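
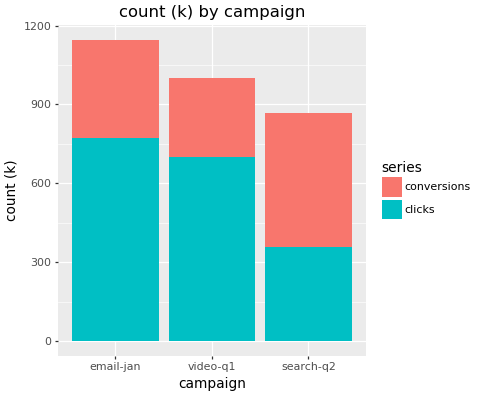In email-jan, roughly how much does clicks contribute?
clicks top ≈ 800, bottom ≈ 0; segment ≈ 800.

≈ 800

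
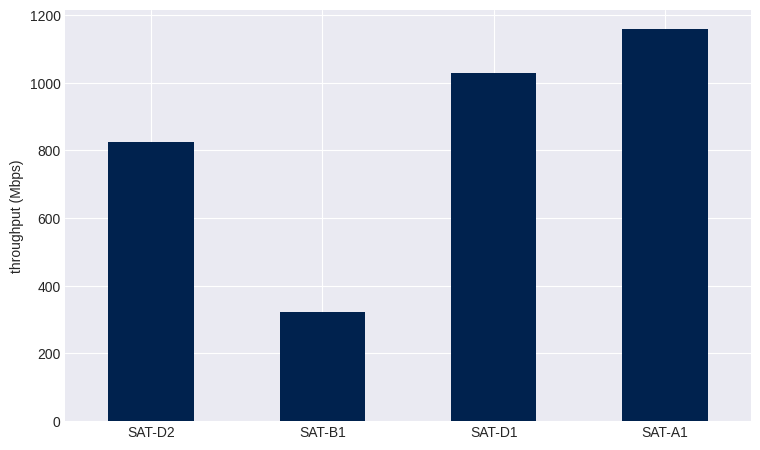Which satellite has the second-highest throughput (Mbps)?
SAT-D1

Top 3: SAT-A1 ≈ 1200, SAT-D1 ≈ 1000, SAT-D2 ≈ 800.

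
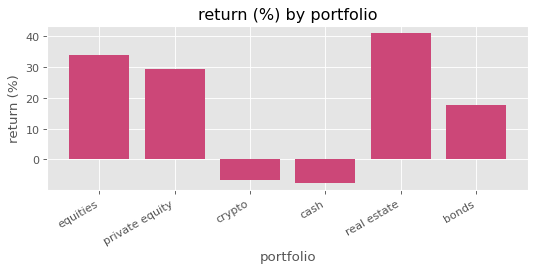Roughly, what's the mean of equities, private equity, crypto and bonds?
≈ 20

(35 + 30 + -5 + 20) / 4 ≈ 20.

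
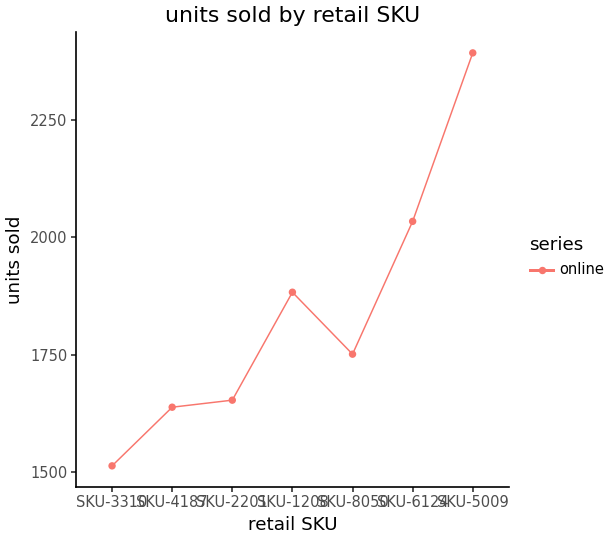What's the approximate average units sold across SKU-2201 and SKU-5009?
≈ 2050

(1700 + 2400) / 2 ≈ 2050.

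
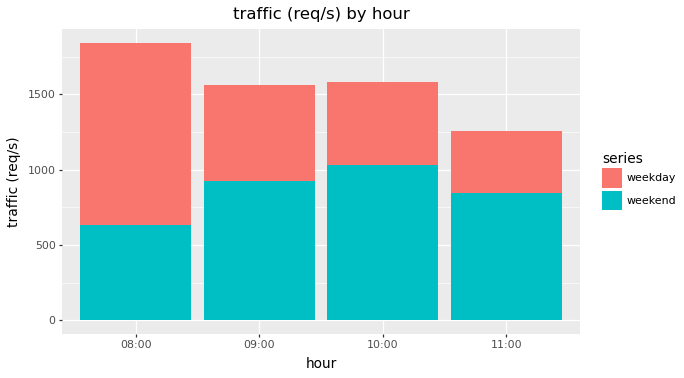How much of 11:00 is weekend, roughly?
weekend top ≈ 800, bottom ≈ 0; segment ≈ 800.

≈ 800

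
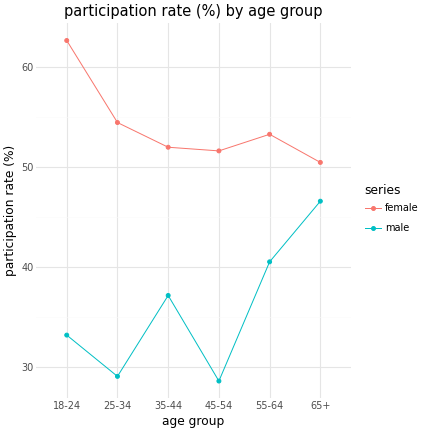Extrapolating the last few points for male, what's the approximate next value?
≈ 52.5

Last three: 30, 40, 45 → slope ≈ 7.5/step → next ≈ 52.5.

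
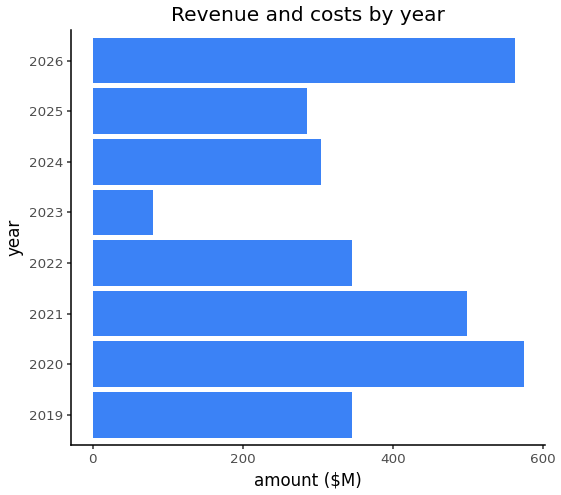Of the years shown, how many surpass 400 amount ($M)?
3

Above 400: 2020, 2021, 2026.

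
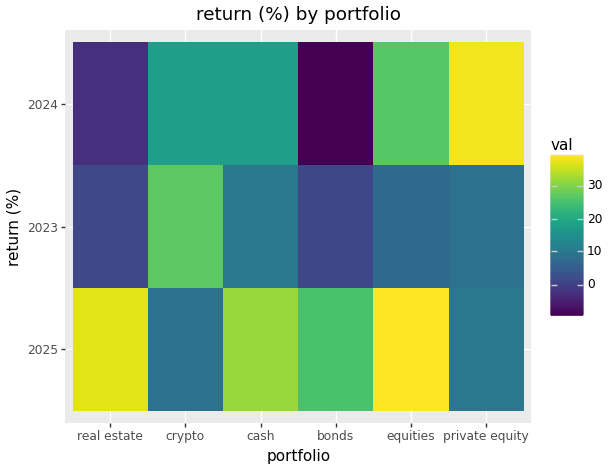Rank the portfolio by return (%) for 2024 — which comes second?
equities

Top 3 for 2024: private equity ≈ 40, equities ≈ 25, cash ≈ 20.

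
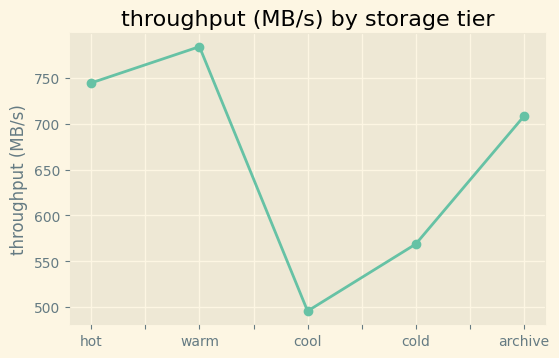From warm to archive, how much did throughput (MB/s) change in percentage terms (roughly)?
warm ≈ 775, archive ≈ 700; (700 − 775) / 775 ≈ -9.7%.

≈ -9.7%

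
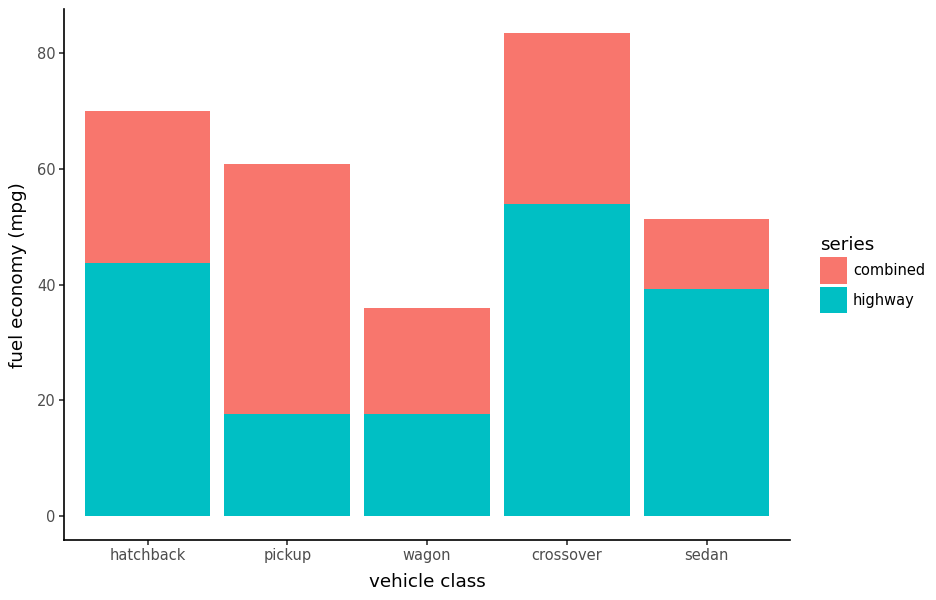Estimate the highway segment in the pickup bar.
highway top ≈ 20, bottom ≈ 0; segment ≈ 20.

≈ 20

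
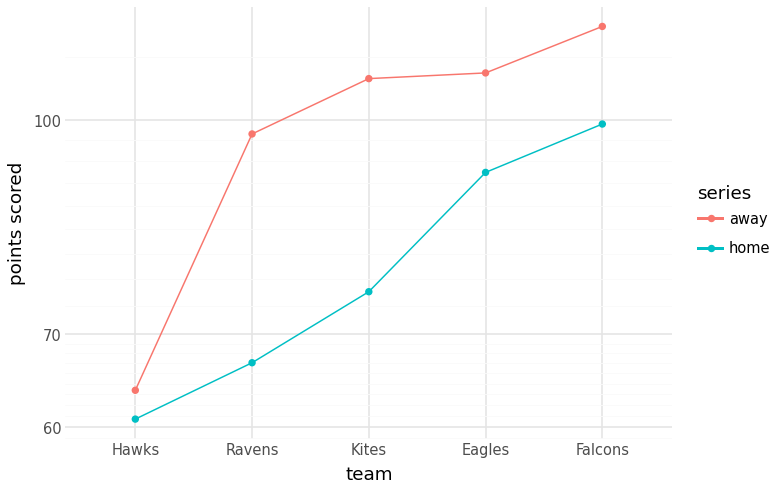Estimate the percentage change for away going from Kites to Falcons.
≈ +9.5%

Kites ≈ 105, Falcons ≈ 115; (115 − 105) / 105 ≈ +9.5%.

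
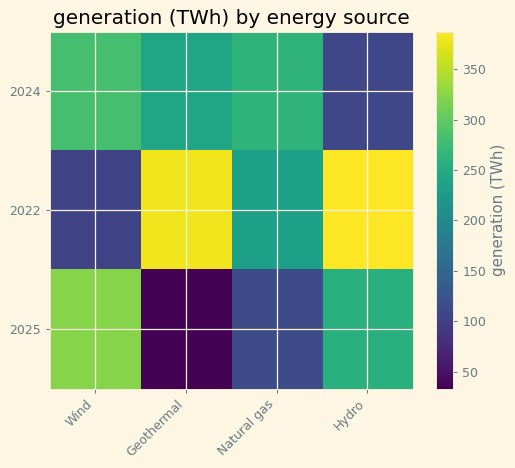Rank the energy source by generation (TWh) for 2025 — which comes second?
Hydro

Top 3 for 2025: Wind ≈ 300, Hydro ≈ 250, Natural gas ≈ 100.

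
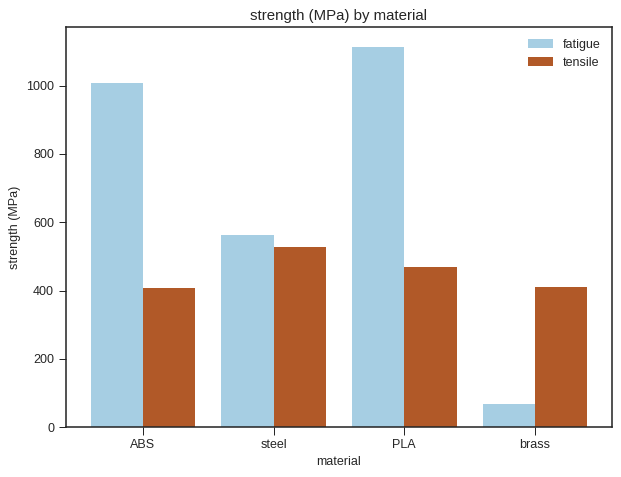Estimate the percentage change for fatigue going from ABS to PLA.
ABS ≈ 1000, PLA ≈ 1100; (1100 − 1000) / 1000 ≈ +10%.

≈ +10%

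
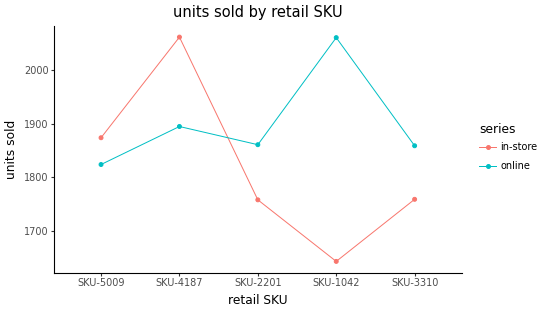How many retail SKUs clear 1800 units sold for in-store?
Above 1800: SKU-5009, SKU-4187.

2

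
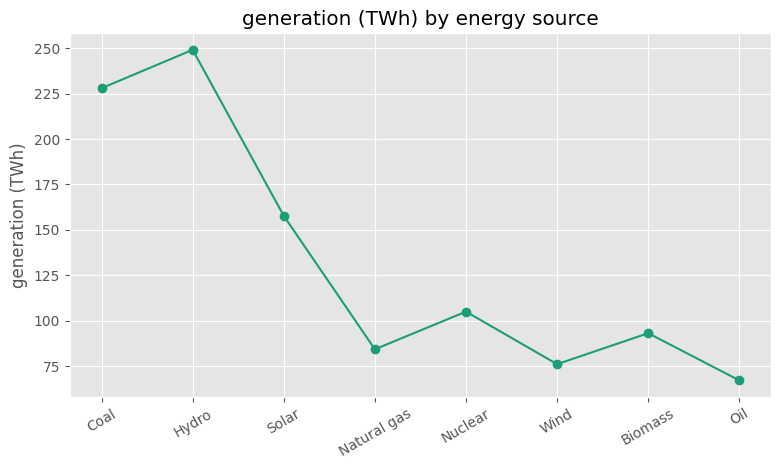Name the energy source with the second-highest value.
Coal

Top 3: Hydro ≈ 240, Coal ≈ 220, Solar ≈ 160.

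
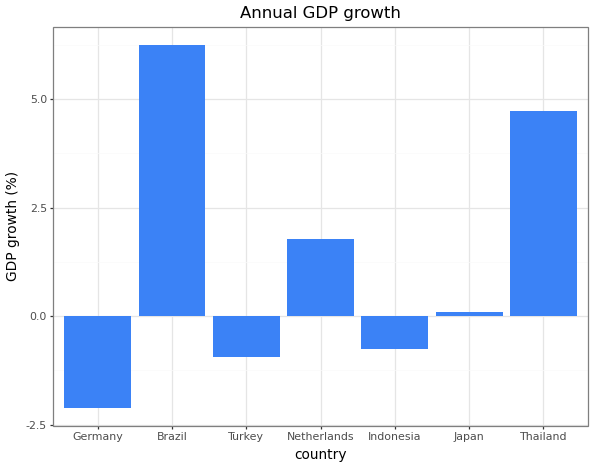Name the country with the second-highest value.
Top 3: Brazil ≈ 6, Thailand ≈ 5, Netherlands ≈ 2.

Thailand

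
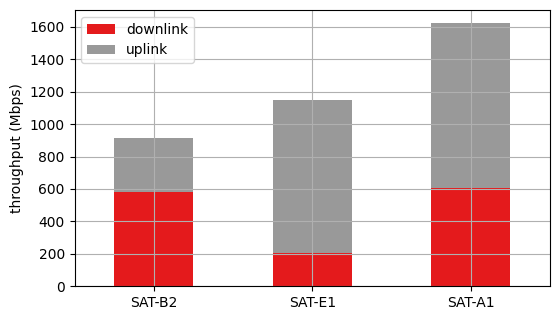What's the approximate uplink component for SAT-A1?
uplink top ≈ 1600, bottom ≈ 600; segment ≈ 1000.

≈ 1000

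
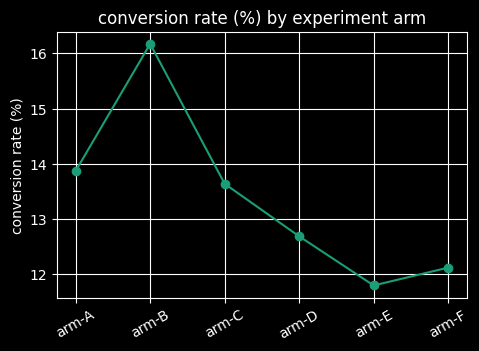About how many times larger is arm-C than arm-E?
≈ 1.12×

arm-C ≈ 13.5, arm-E ≈ 12.0; 13.5/12.0 ≈ 1.12.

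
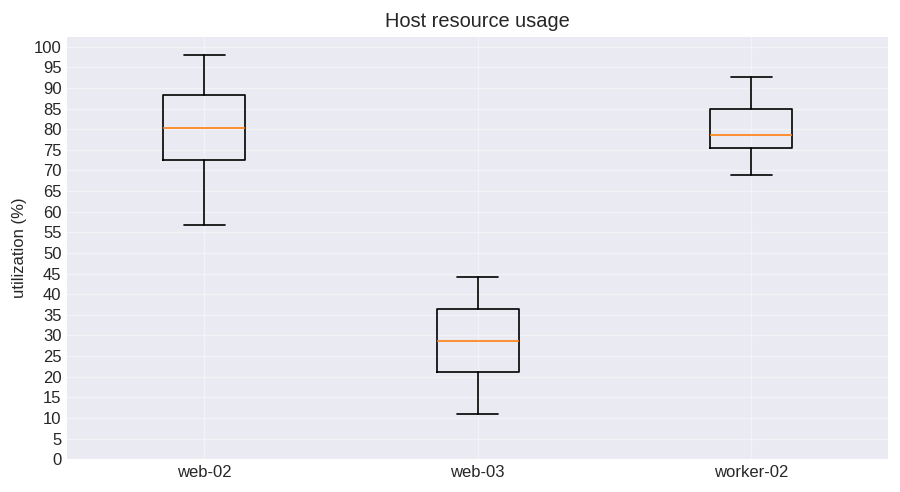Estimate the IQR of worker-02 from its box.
≈ 10

Q3 ≈ 85, Q1 ≈ 75; IQR ≈ 10.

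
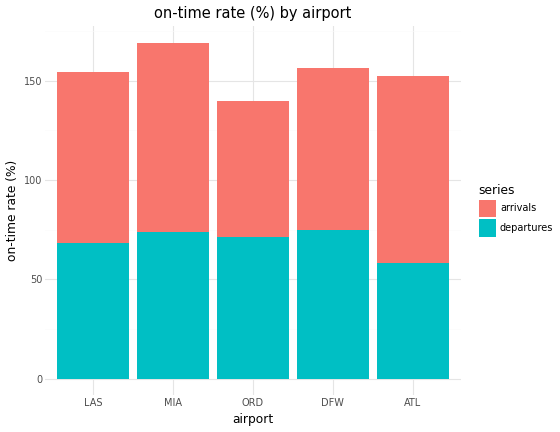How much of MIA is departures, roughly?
≈ 80

departures top ≈ 80, bottom ≈ 0; segment ≈ 80.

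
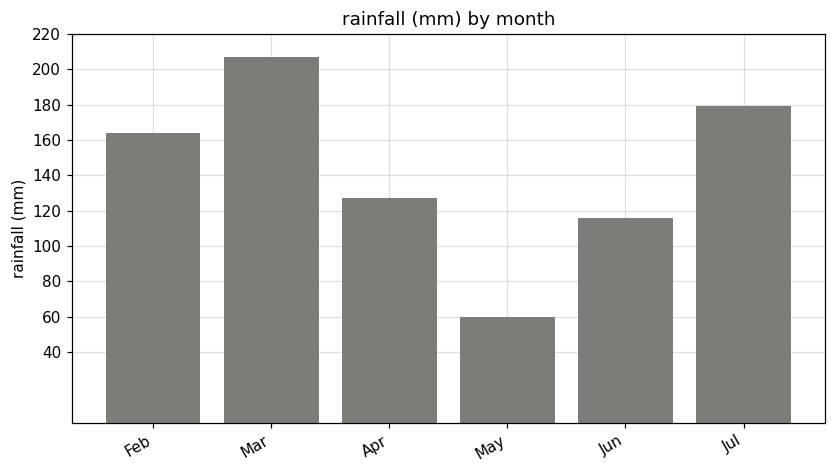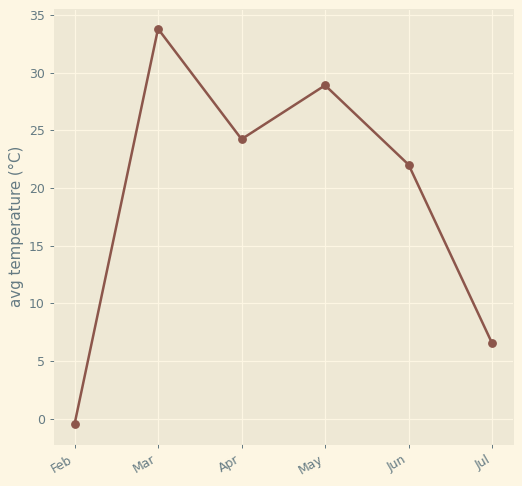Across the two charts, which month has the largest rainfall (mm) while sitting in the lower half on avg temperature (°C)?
Chart 2 median avg temperature (°C) ≈ 25; below-median months: Feb, Jun, Jul. Among those, Jul has the highest rainfall (mm) (≈ 180).

Jul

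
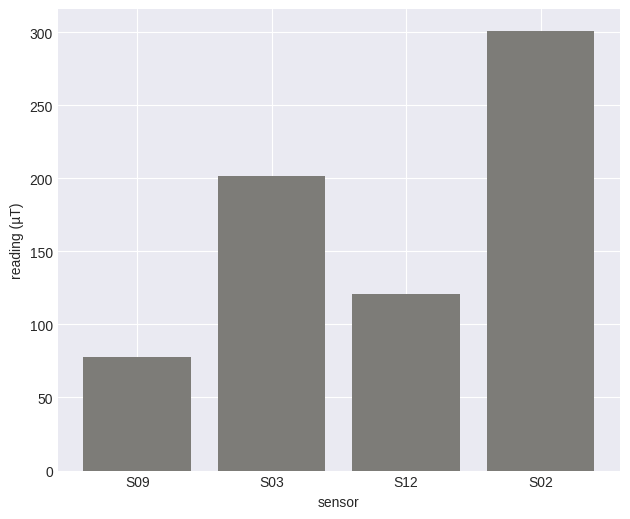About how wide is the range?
≈ 200

Max S02 ≈ 300, min S09 ≈ 100; range ≈ 200.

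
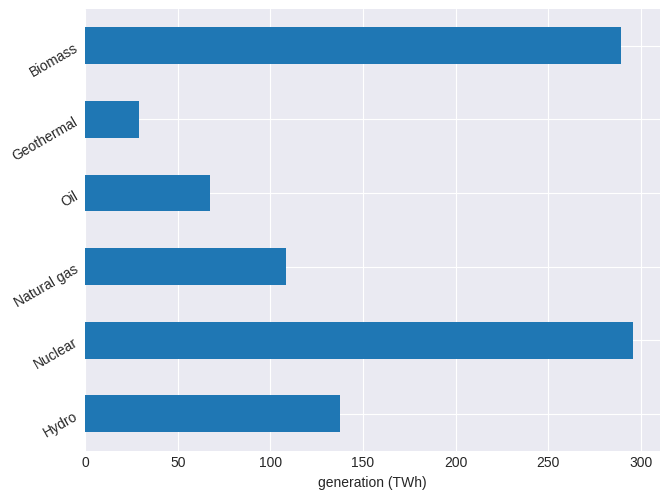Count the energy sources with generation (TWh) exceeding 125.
3

Above 125: Hydro, Nuclear, Biomass.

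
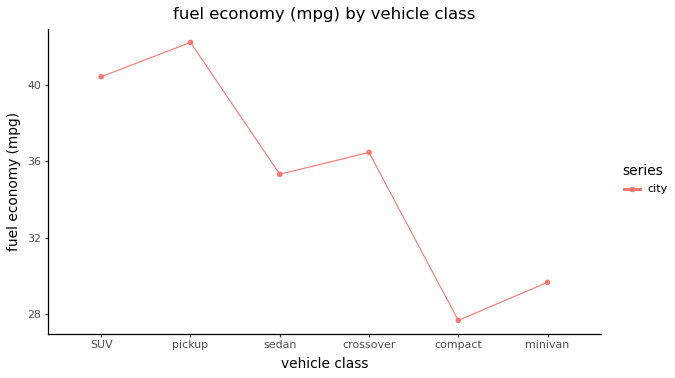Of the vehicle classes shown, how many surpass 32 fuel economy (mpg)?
4

Above 32: SUV, pickup, sedan, crossover.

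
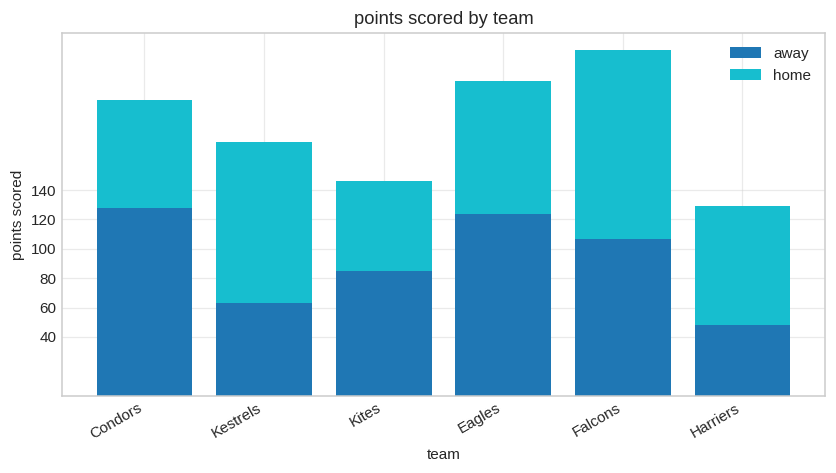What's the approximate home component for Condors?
home top ≈ 200, bottom ≈ 120; segment ≈ 80.

≈ 80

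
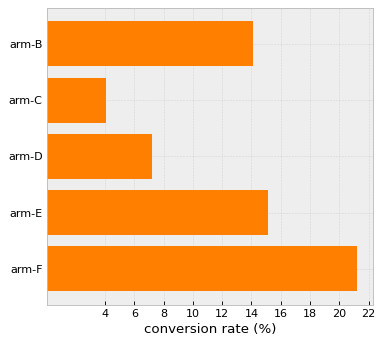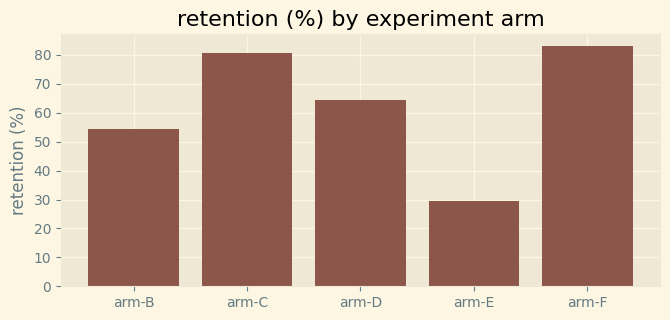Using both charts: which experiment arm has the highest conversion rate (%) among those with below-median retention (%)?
arm-E

Chart 2 median retention (%) ≈ 60; below-median experiment arms: arm-B, arm-E. Among those, arm-E has the highest conversion rate (%) (≈ 16).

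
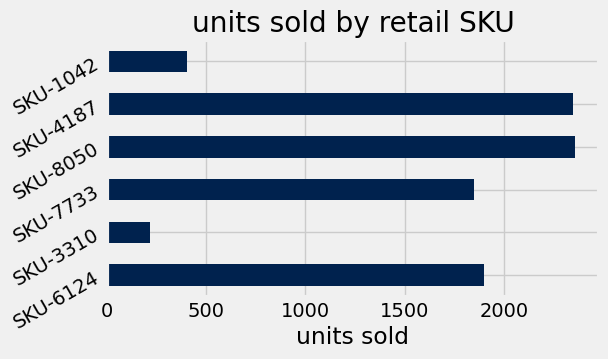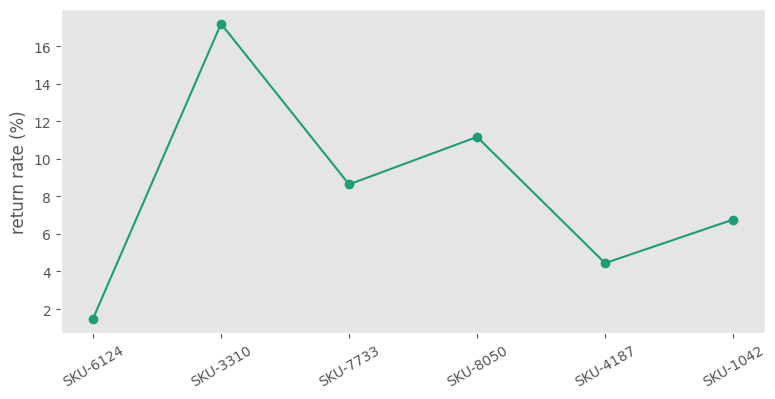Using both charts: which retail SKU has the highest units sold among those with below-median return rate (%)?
SKU-4187

Chart 2 median return rate (%) ≈ 8; below-median retail SKUs: SKU-6124, SKU-4187, SKU-1042. Among those, SKU-4187 has the highest units sold (≈ 2500).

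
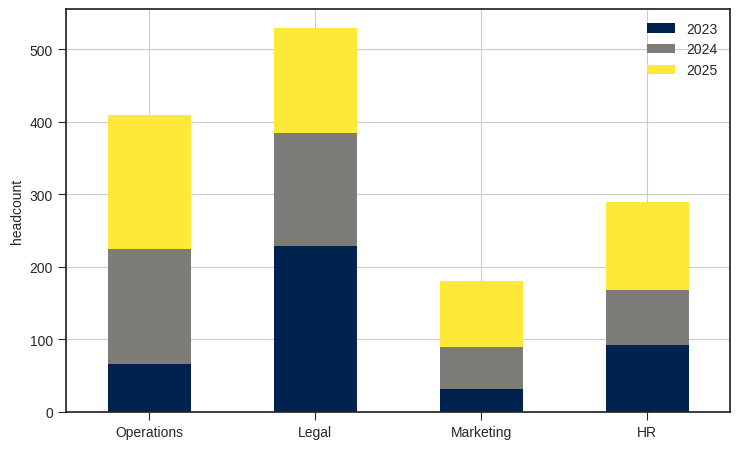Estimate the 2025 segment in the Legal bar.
2025 top ≈ 550, bottom ≈ 400; segment ≈ 150.

≈ 150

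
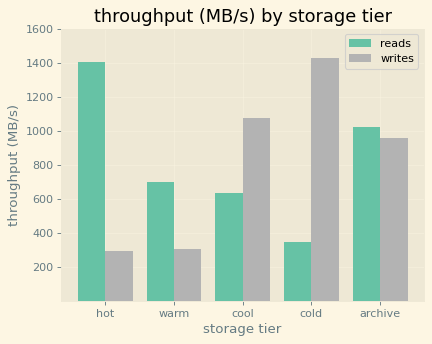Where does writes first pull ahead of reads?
cool

warm: writes ≈ 400 vs reads ≈ 600 (not yet); cool: writes ≈ 1000 vs reads ≈ 600 (first crossover).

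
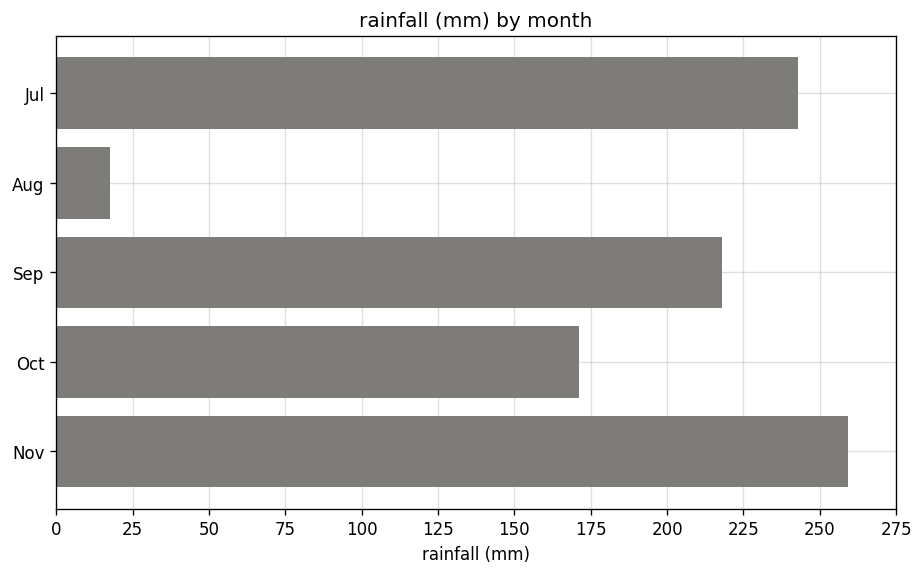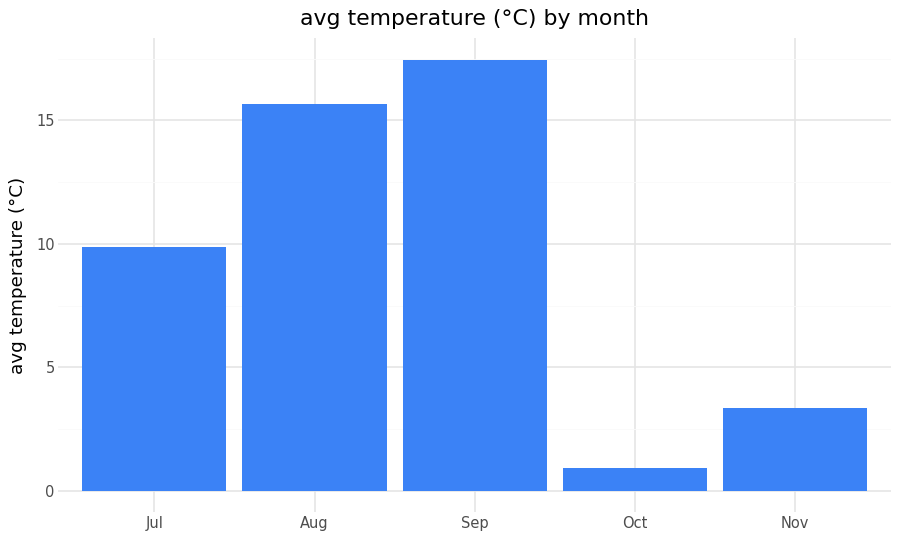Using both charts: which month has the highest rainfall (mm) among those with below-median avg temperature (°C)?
Nov

Chart 2 median avg temperature (°C) ≈ 10; below-median months: Oct, Nov. Among those, Nov has the highest rainfall (mm) (≈ 250).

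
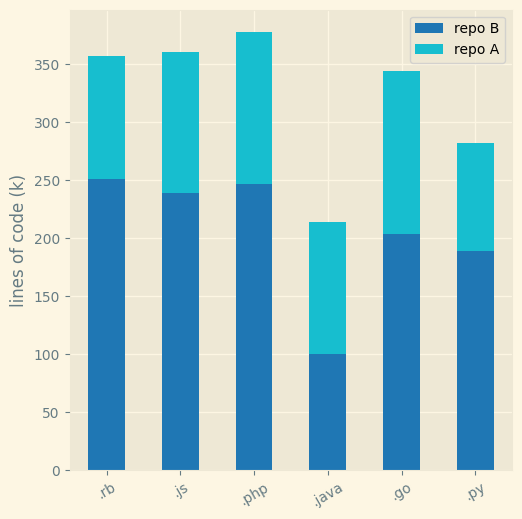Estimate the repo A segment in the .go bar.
repo A top ≈ 350, bottom ≈ 200; segment ≈ 150.

≈ 150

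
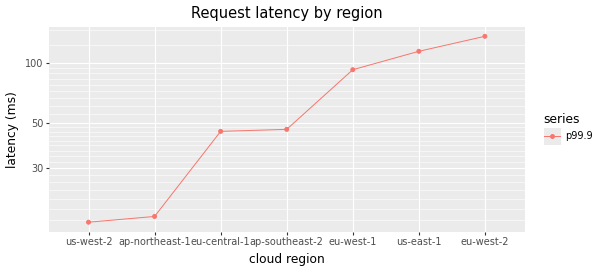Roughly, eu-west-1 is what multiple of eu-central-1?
eu-west-1 ≈ 90, eu-central-1 ≈ 50; 90/50 ≈ 1.8.

≈ 1.8×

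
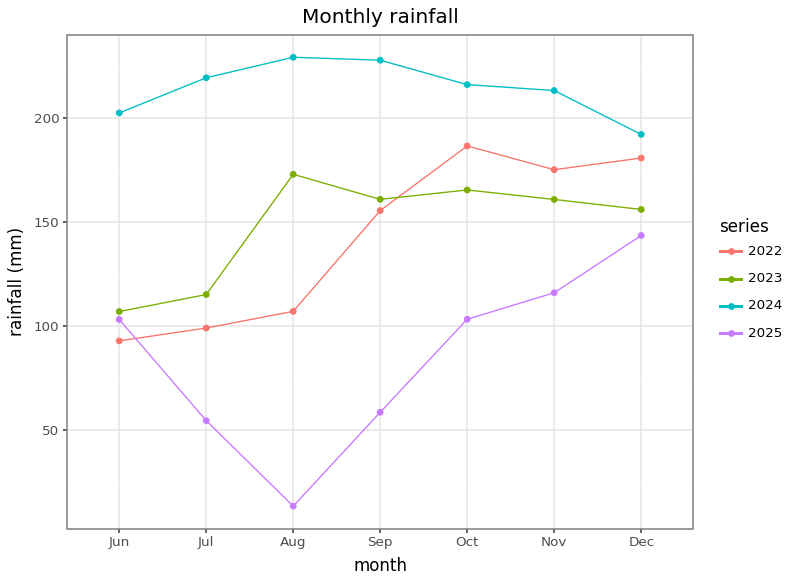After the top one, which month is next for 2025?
Top 3 for 2025: Dec ≈ 140, Nov ≈ 120, Oct ≈ 100.

Nov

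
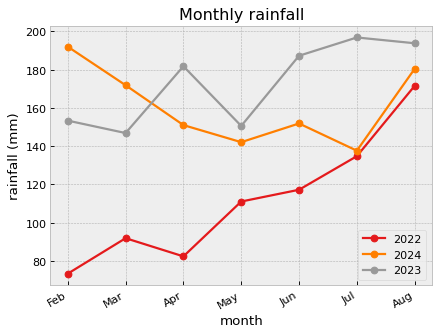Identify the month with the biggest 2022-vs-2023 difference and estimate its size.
Apr, ≈ 100 mm

Apr: 2022 ≈ 80, 2023 ≈ 180 → gap ≈ 100. Next-largest (Feb) is only ≈ 80.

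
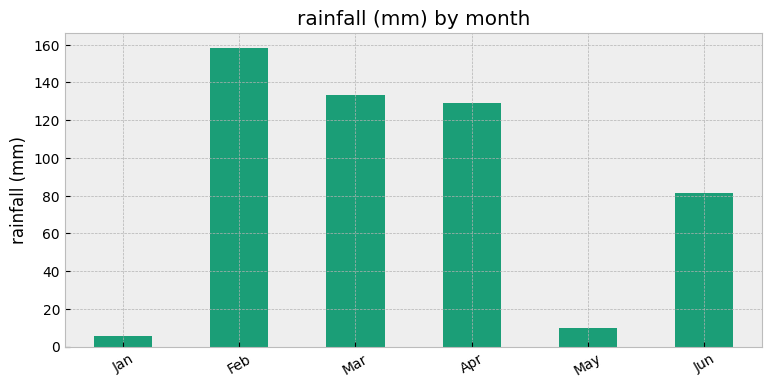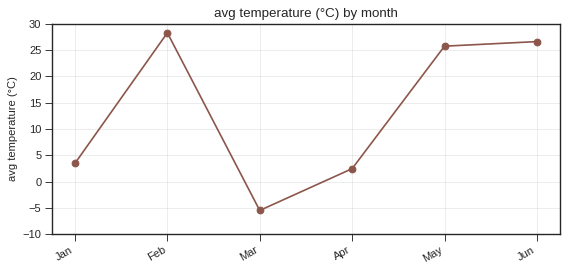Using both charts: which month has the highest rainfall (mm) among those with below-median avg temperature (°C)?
Mar

Chart 2 median avg temperature (°C) ≈ 15; below-median months: Jan, Mar, Apr. Among those, Mar has the highest rainfall (mm) (≈ 140).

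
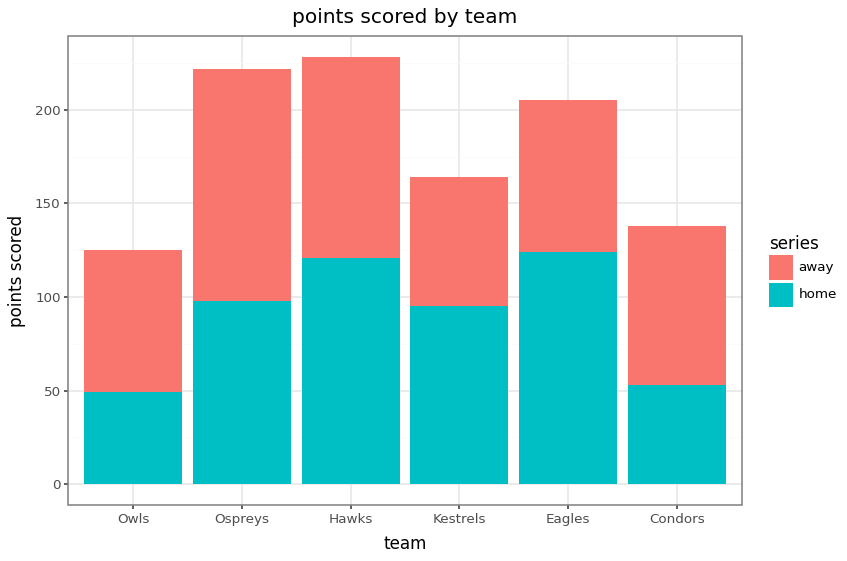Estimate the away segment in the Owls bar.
away top ≈ 120, bottom ≈ 40; segment ≈ 80.

≈ 80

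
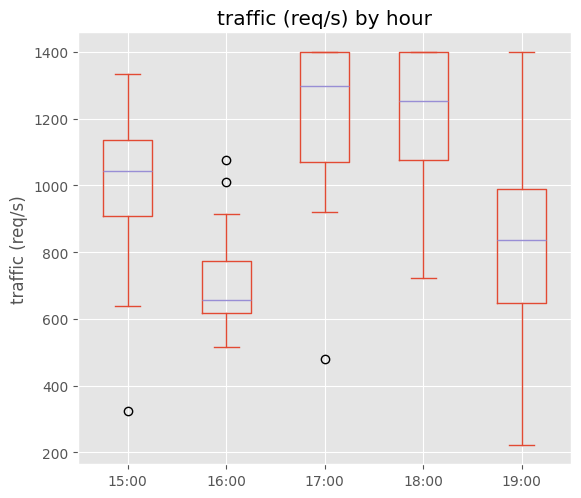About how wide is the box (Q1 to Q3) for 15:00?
≈ 200

Q3 ≈ 1100, Q1 ≈ 900; IQR ≈ 200.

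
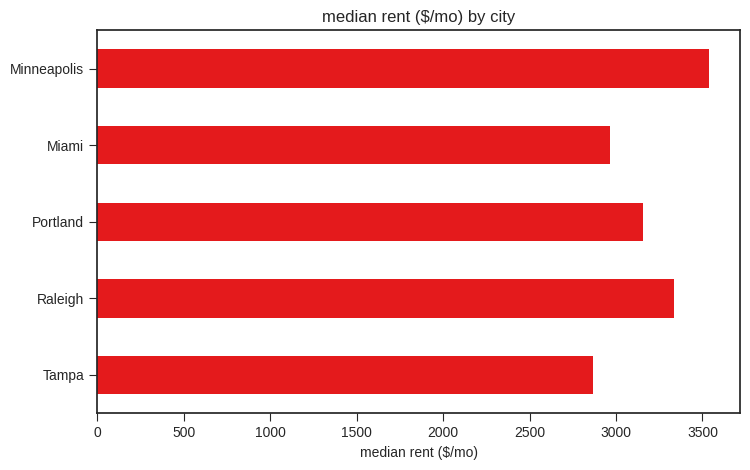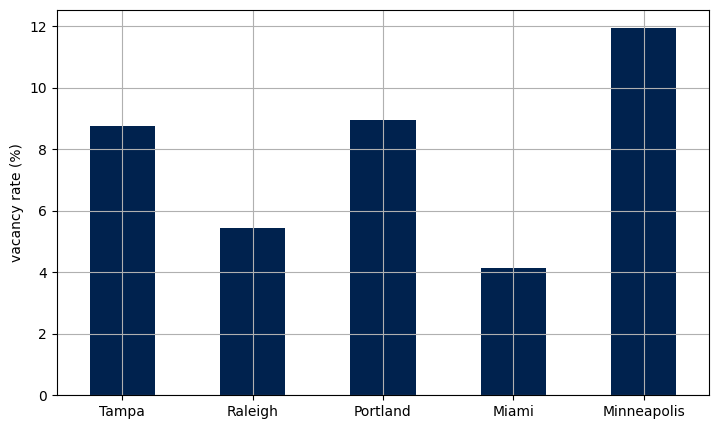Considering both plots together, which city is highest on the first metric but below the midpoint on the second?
Raleigh

Chart 2 median vacancy rate (%) ≈ 8; below-median cities: Raleigh, Miami. Among those, Raleigh has the highest median rent ($/mo) (≈ 3500).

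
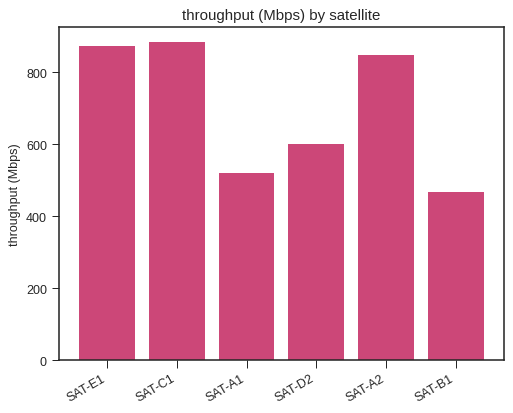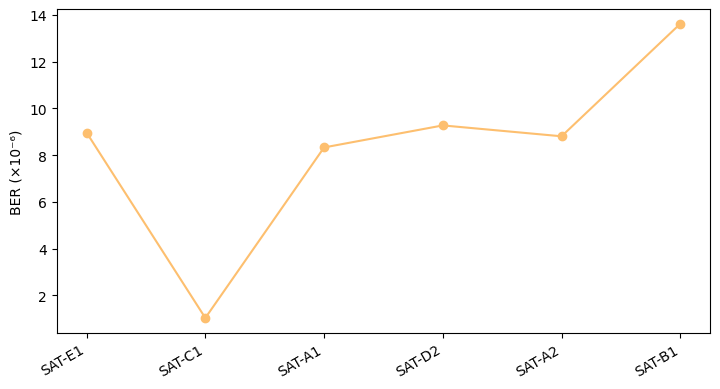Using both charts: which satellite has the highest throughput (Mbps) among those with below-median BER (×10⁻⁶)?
Chart 2 median BER (×10⁻⁶) ≈ 8; below-median satellites: SAT-C1, SAT-A1, SAT-A2. Among those, SAT-C1 has the highest throughput (Mbps) (≈ 900).

SAT-C1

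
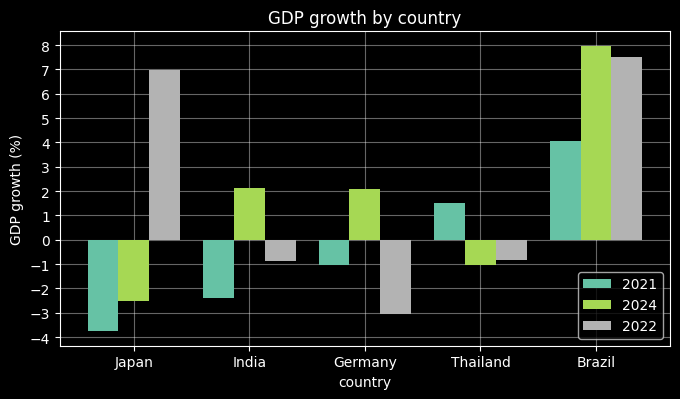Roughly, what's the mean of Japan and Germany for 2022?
(7 + -3) / 2 ≈ 2.

≈ 2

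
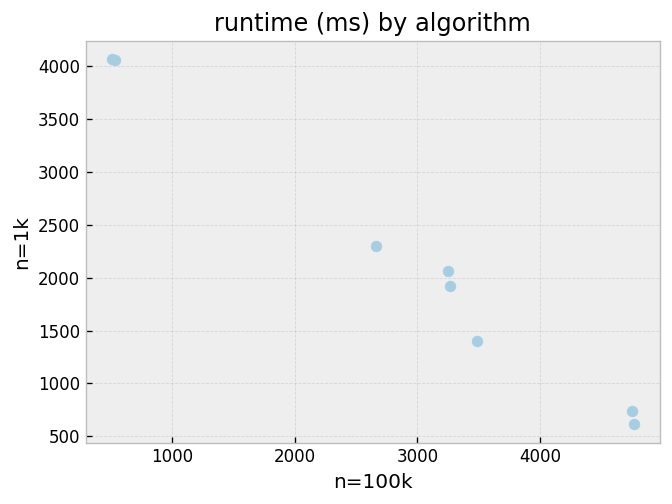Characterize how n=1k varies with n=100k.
negative, strong

Points are negatively correlated; strong (|r| ≈ 1.0).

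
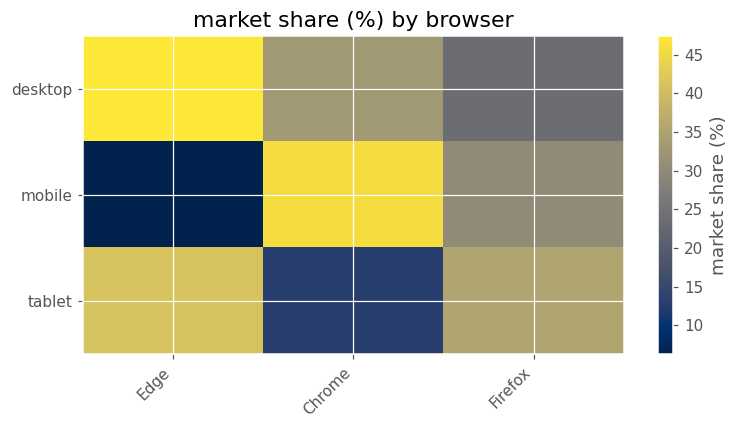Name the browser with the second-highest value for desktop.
Chrome

Top 3 for desktop: Edge ≈ 45, Chrome ≈ 35, Firefox ≈ 25.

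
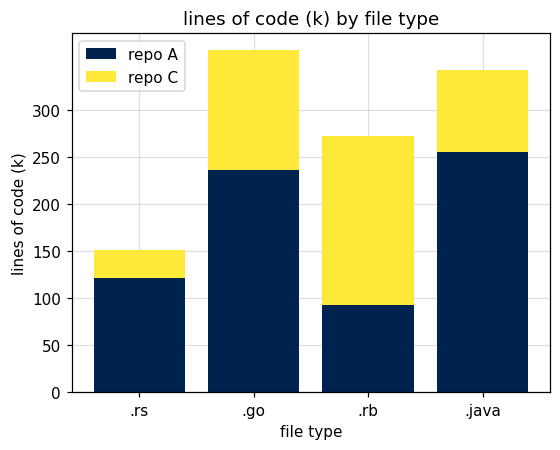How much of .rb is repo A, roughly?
repo A top ≈ 100, bottom ≈ 0; segment ≈ 100.

≈ 100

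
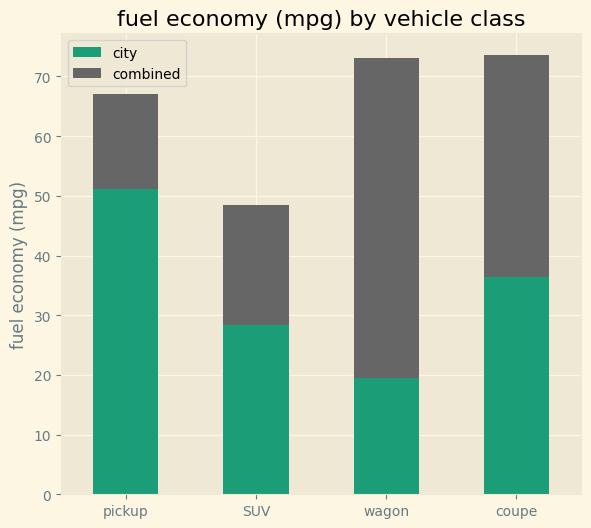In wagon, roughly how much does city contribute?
≈ 20

city top ≈ 20, bottom ≈ 0; segment ≈ 20.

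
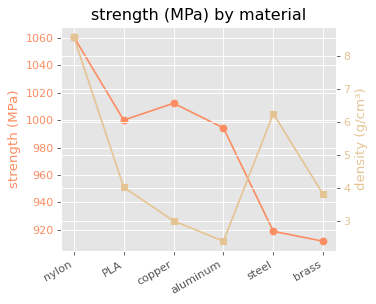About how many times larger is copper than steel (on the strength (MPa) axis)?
copper ≈ 1020, steel ≈ 920; 1020/920 ≈ 1.11.

≈ 1.11×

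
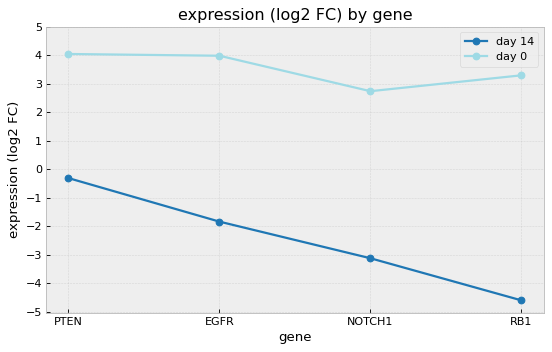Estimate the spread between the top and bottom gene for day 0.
Max PTEN ≈ 4, min NOTCH1 ≈ 3; range ≈ 1.

≈ 1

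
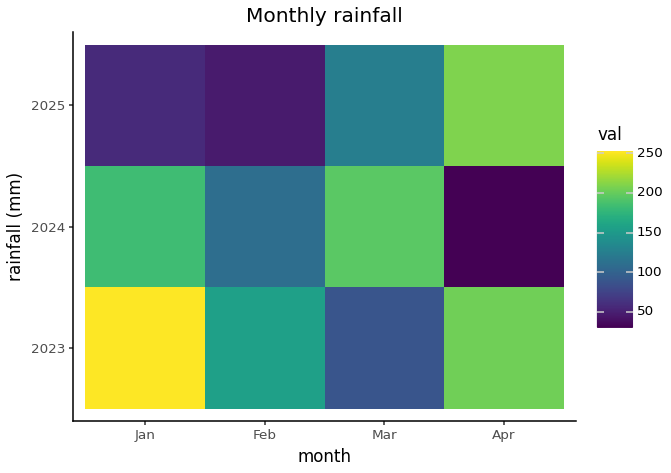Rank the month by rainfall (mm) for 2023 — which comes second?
Apr

Top 3 for 2023: Jan ≈ 260, Apr ≈ 200, Feb ≈ 160.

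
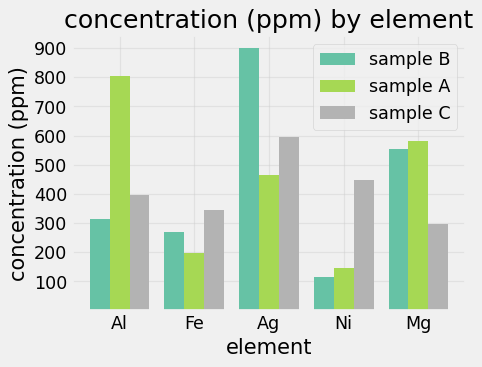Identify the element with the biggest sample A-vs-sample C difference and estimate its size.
Al: sample A ≈ 800, sample C ≈ 400 → gap ≈ 400. Next-largest (Ni) is only ≈ 300.

Al, ≈ 400 ppm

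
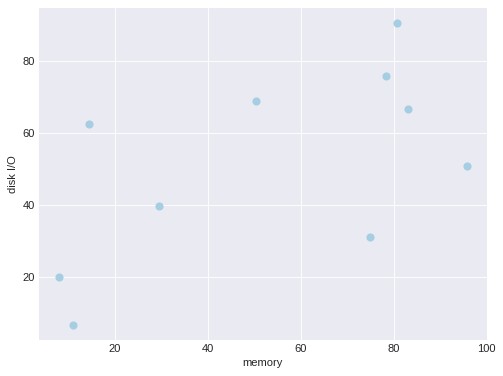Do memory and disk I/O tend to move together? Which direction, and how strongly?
positive, moderate

Points are positively correlated; moderate (|r| ≈ 0.6).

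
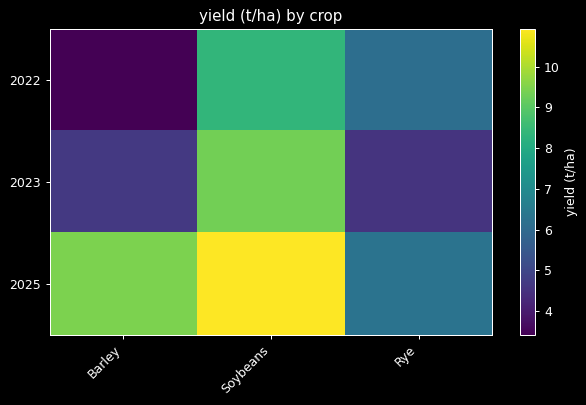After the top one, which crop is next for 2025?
Barley

Top 3 for 2025: Soybeans ≈ 11, Barley ≈ 9, Rye ≈ 6.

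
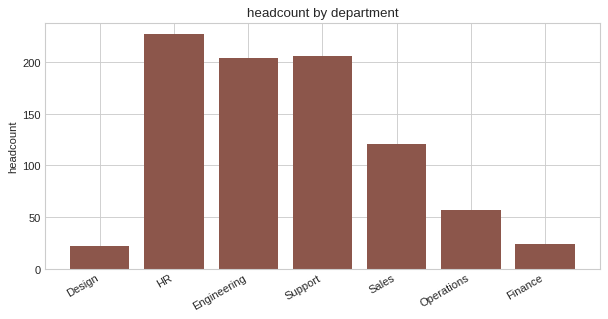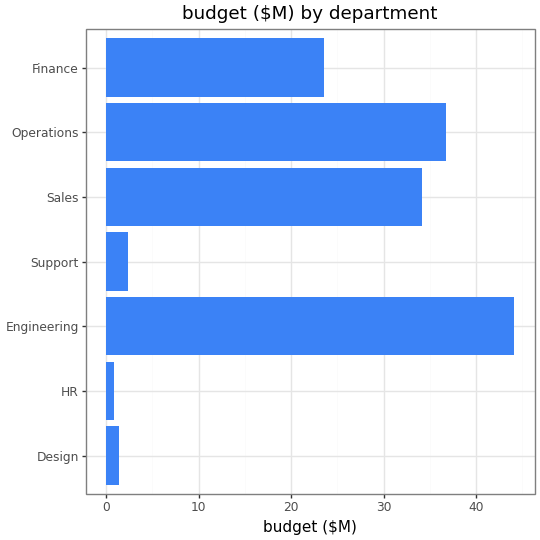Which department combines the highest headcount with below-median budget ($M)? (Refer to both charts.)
HR

Chart 2 median budget ($M) ≈ 25; below-median departments: Design, HR, Support. Among those, HR has the highest headcount (≈ 225).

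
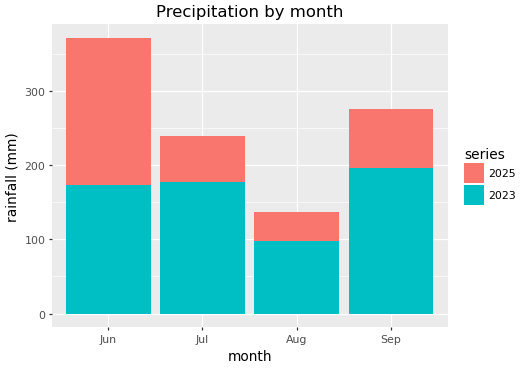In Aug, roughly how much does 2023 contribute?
≈ 100

2023 top ≈ 100, bottom ≈ 0; segment ≈ 100.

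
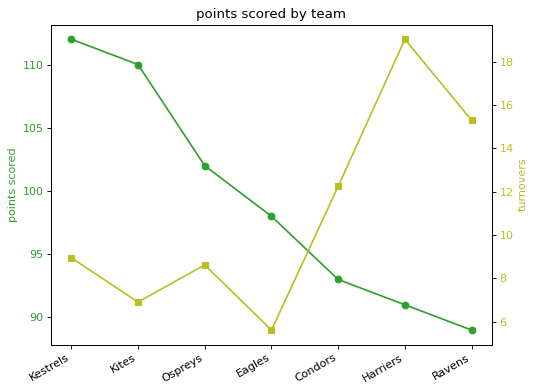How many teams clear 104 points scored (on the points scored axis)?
Above 104: Kestrels, Kites.

2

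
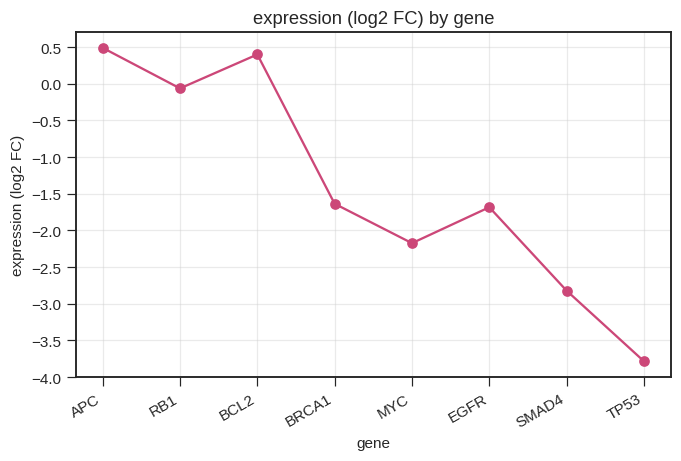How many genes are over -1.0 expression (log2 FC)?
Above -1.0: APC, RB1, BCL2.

3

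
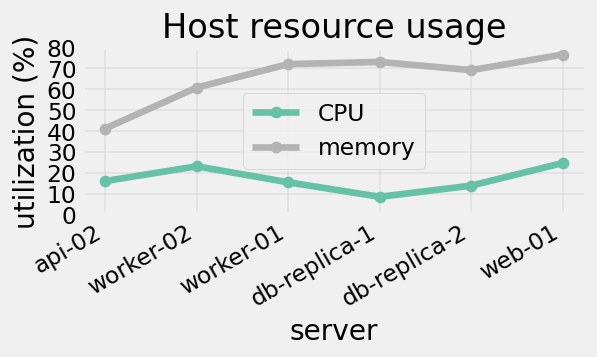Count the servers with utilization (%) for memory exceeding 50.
Above 50: worker-02, worker-01, db-replica-1, db-replica-2, web-01.

5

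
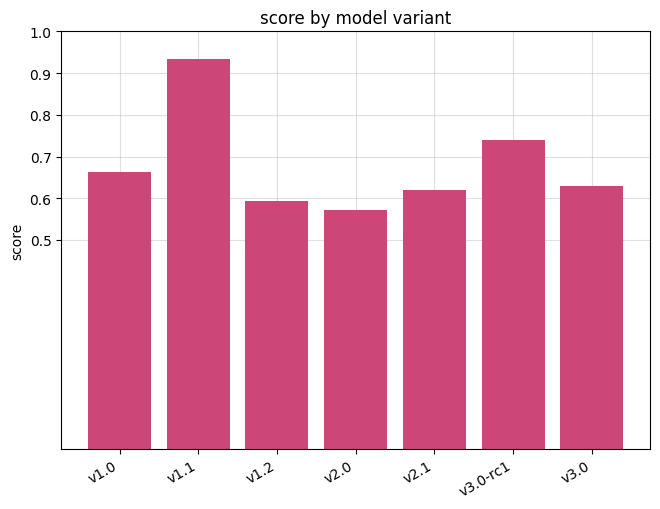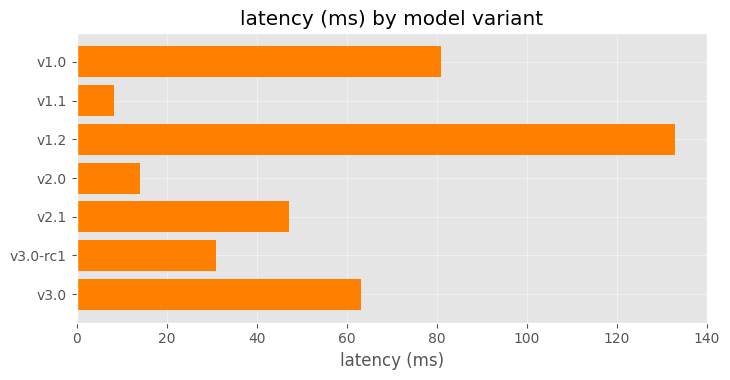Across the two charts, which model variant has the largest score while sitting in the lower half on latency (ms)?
Chart 2 median latency (ms) ≈ 40; below-median model variants: v1.1, v2.0, v3.0-rc1. Among those, v1.1 has the highest score (≈ 0.9).

v1.1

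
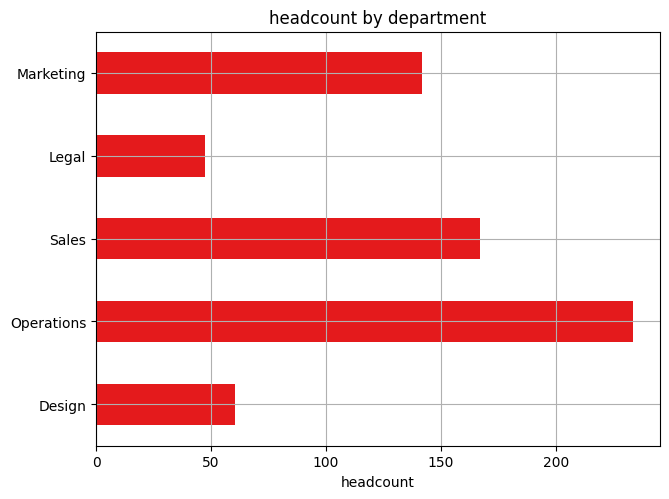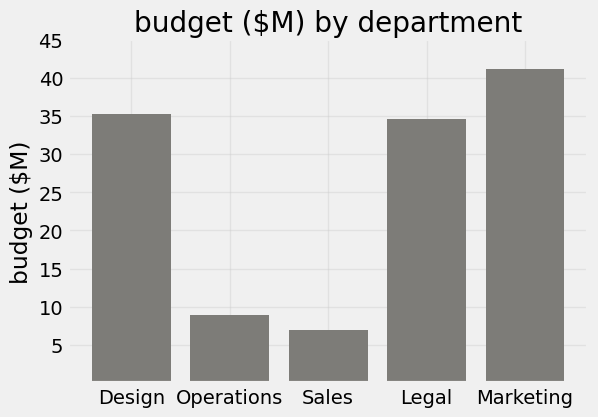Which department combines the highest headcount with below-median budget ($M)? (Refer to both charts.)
Operations

Chart 2 median budget ($M) ≈ 35; below-median departments: Operations, Sales. Among those, Operations has the highest headcount (≈ 225).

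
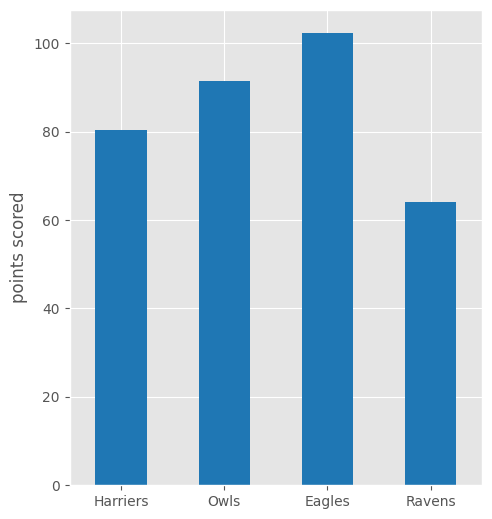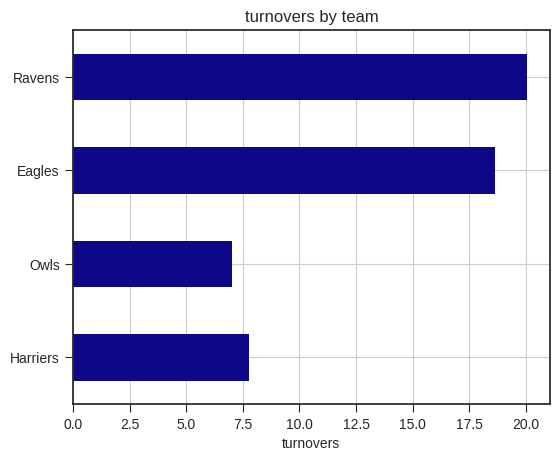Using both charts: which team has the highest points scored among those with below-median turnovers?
Owls

Chart 2 median turnovers ≈ 14; below-median teams: Harriers, Owls. Among those, Owls has the highest points scored (≈ 90).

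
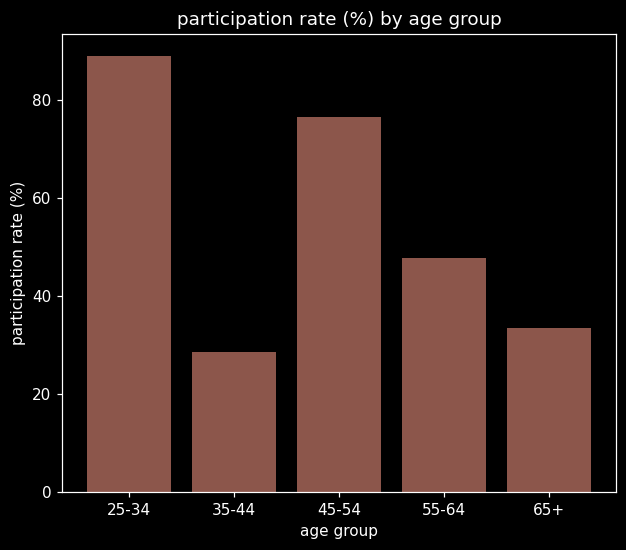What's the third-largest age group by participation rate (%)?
Top 4: 25-34 ≈ 90, 45-54 ≈ 80, 55-64 ≈ 50, 65+ ≈ 30.

55-64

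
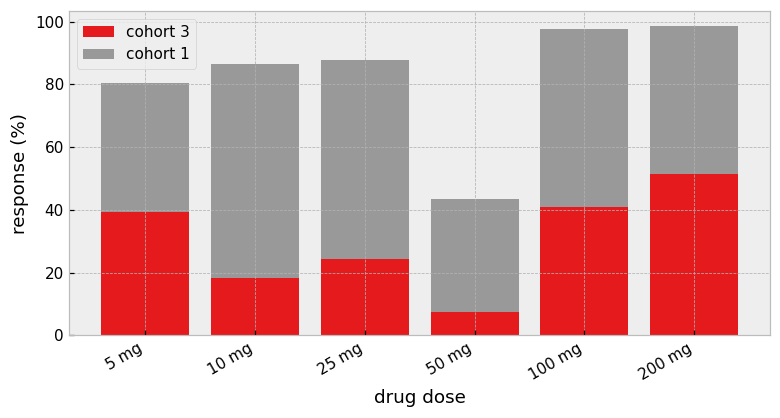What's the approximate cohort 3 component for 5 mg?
cohort 3 top ≈ 40, bottom ≈ 0; segment ≈ 40.

≈ 40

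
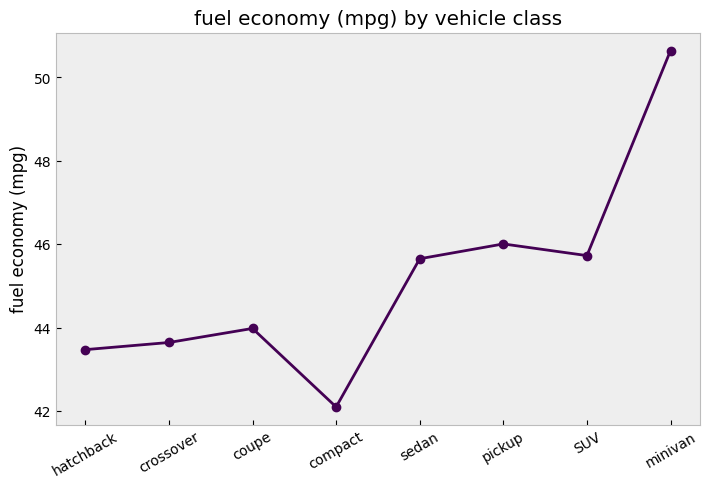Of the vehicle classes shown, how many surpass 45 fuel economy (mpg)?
4

Above 45: sedan, pickup, SUV, minivan.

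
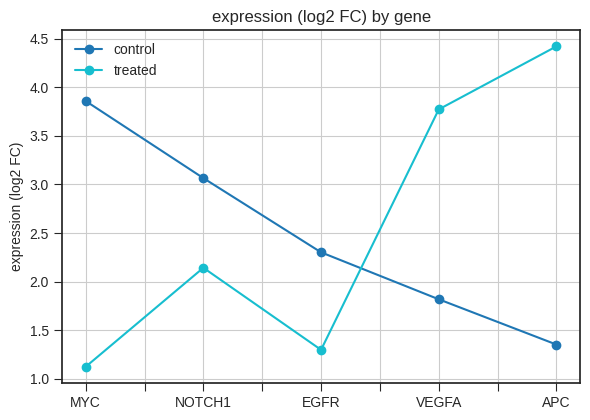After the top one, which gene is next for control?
NOTCH1

Top 3 for control: MYC ≈ 4.0, NOTCH1 ≈ 3.0, EGFR ≈ 2.5.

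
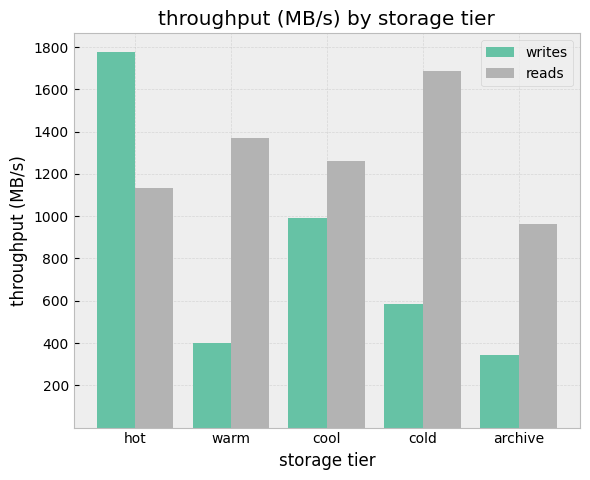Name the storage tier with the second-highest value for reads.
Top 3 for reads: cold ≈ 1600, warm ≈ 1400, cool ≈ 1200.

warm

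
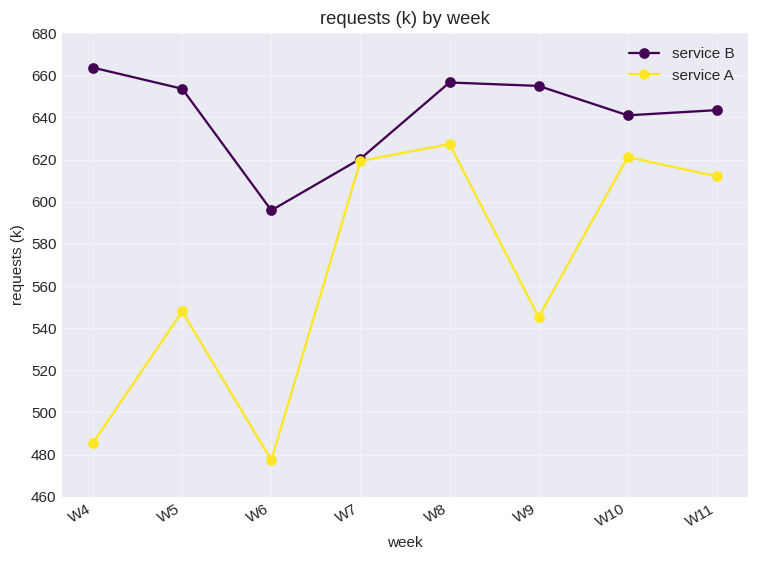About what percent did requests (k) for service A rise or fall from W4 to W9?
≈ +12.5%

W4 ≈ 480, W9 ≈ 540; (540 − 480) / 480 ≈ +12.5%.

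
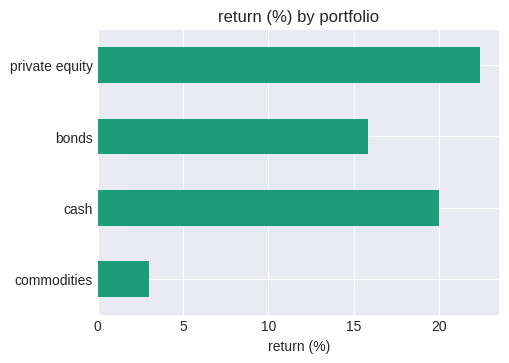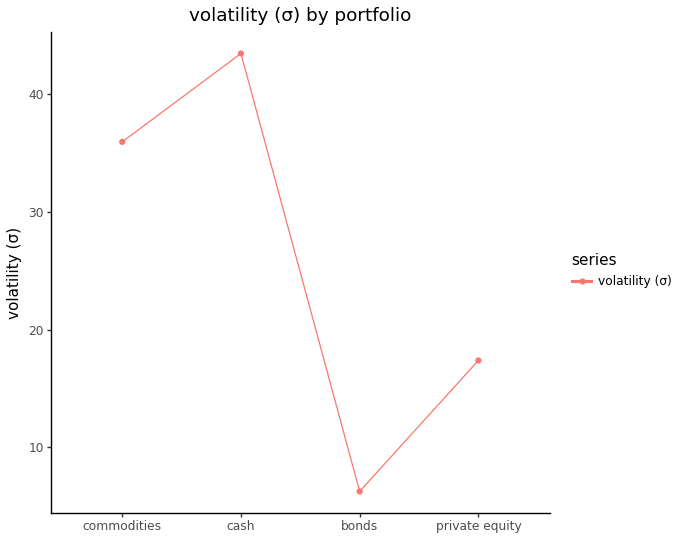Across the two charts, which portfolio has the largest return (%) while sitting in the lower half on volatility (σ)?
Chart 2 median volatility (σ) ≈ 25; below-median portfolios: bonds, private equity. Among those, private equity has the highest return (%) (≈ 20).

private equity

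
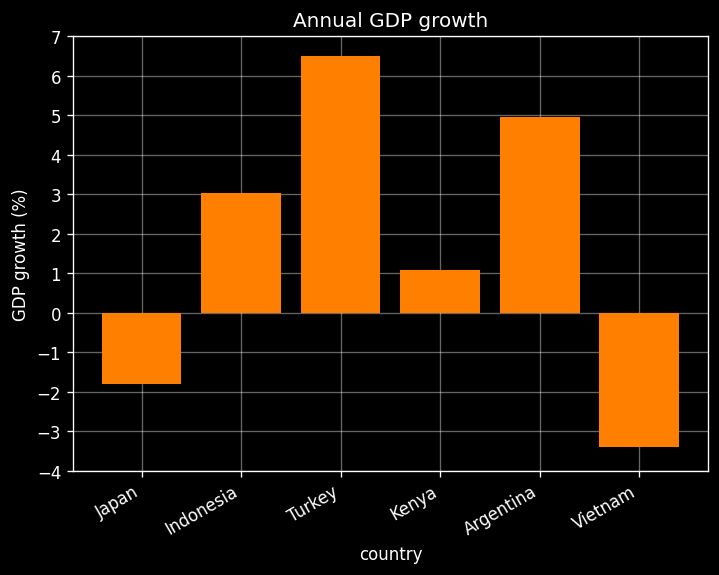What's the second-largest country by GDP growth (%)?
Argentina

Top 3: Turkey ≈ 7, Argentina ≈ 5, Indonesia ≈ 3.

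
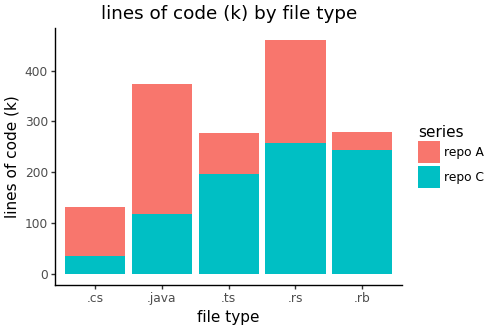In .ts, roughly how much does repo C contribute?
repo C top ≈ 200, bottom ≈ 0; segment ≈ 200.

≈ 200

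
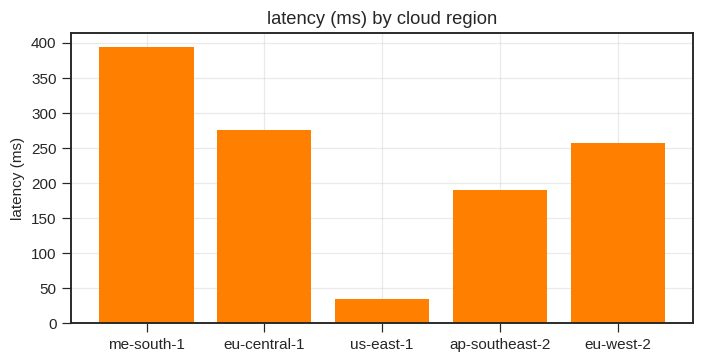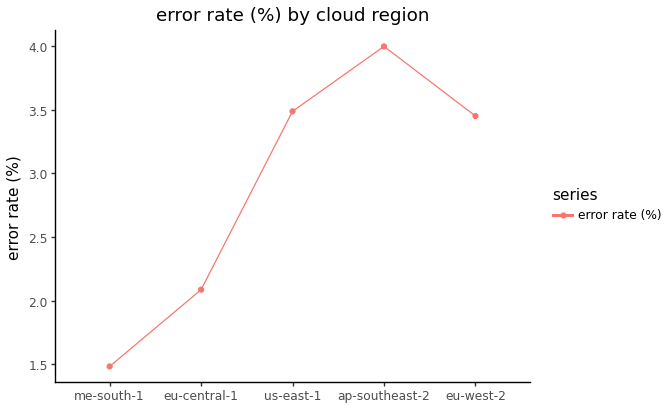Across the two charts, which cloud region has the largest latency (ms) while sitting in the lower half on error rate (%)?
Chart 2 median error rate (%) ≈ 3.5; below-median cloud regions: me-south-1, eu-central-1. Among those, me-south-1 has the highest latency (ms) (≈ 400).

me-south-1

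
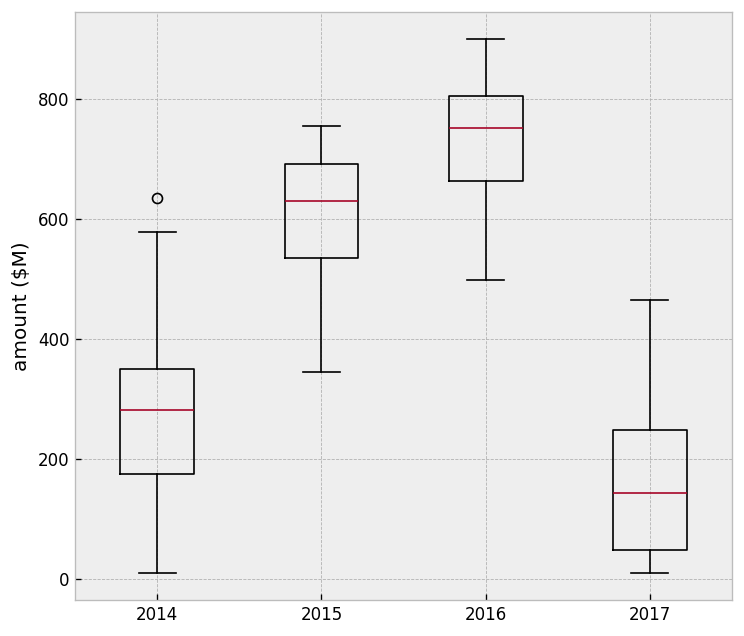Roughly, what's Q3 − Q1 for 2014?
Q3 ≈ 350, Q1 ≈ 200; IQR ≈ 150.

≈ 150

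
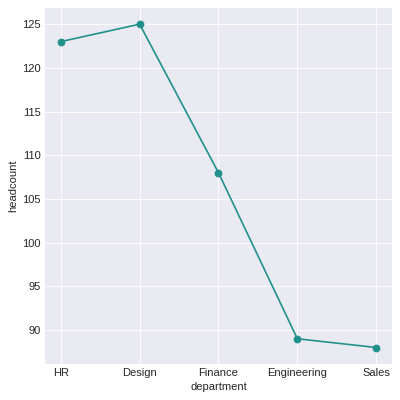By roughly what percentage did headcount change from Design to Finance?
≈ -12%

Design ≈ 125, Finance ≈ 110; (110 − 125) / 125 ≈ -12%.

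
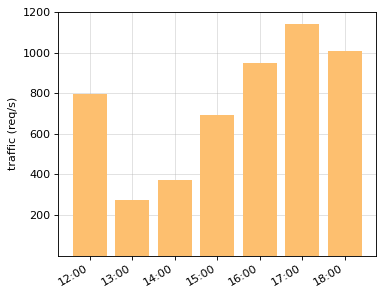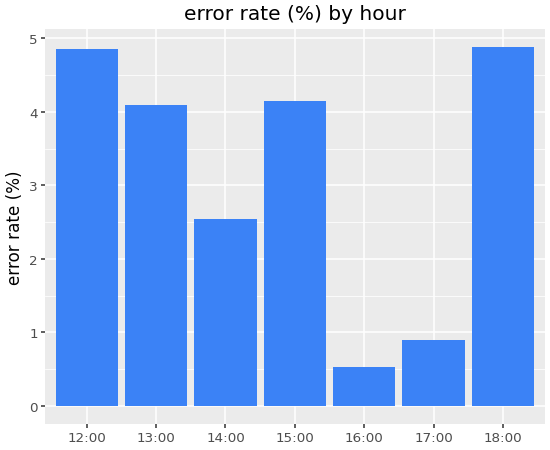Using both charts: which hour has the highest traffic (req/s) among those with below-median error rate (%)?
Chart 2 median error rate (%) ≈ 4; below-median hours: 14:00, 16:00, 17:00. Among those, 17:00 has the highest traffic (req/s) (≈ 1200).

17:00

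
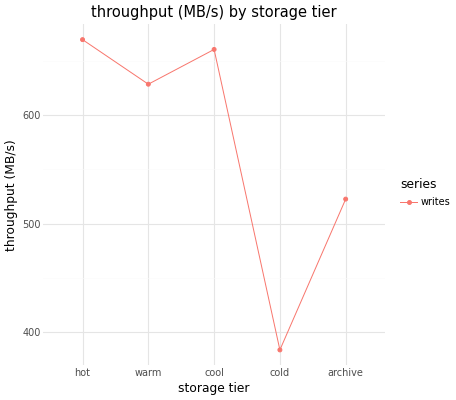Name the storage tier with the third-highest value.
Top 4: hot ≈ 675, cool ≈ 650, warm ≈ 625, archive ≈ 525.

warm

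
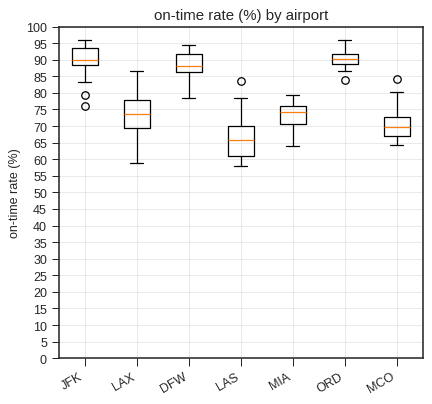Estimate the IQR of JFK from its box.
≈ 5

Q3 ≈ 95, Q1 ≈ 90; IQR ≈ 5.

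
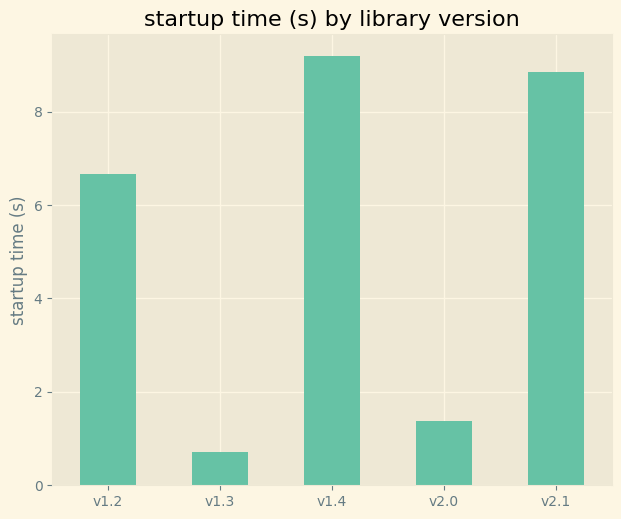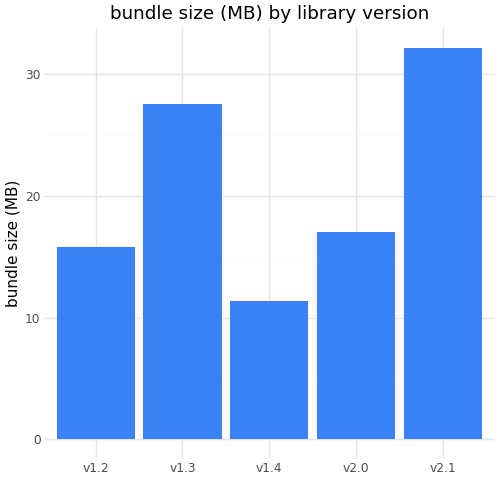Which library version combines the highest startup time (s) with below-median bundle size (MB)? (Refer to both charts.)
Chart 2 median bundle size (MB) ≈ 15; below-median library versions: v1.2, v1.4. Among those, v1.4 has the highest startup time (s) (≈ 9).

v1.4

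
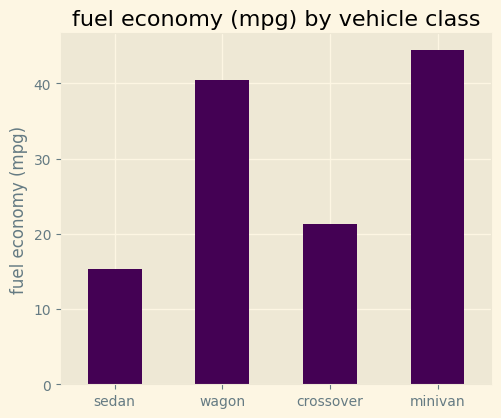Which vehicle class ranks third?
Top 4: minivan ≈ 45, wagon ≈ 40, crossover ≈ 20, sedan ≈ 15.

crossover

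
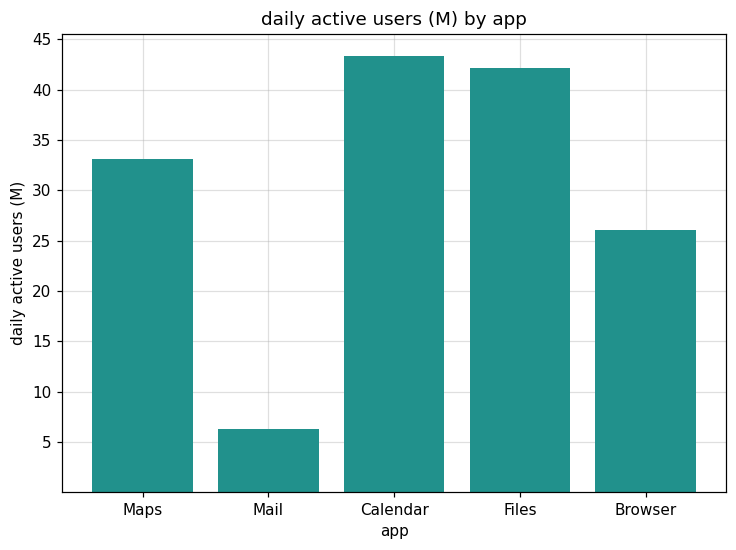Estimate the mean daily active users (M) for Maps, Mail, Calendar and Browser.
≈ 28

(35 + 5 + 45 + 25) / 4 ≈ 28.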